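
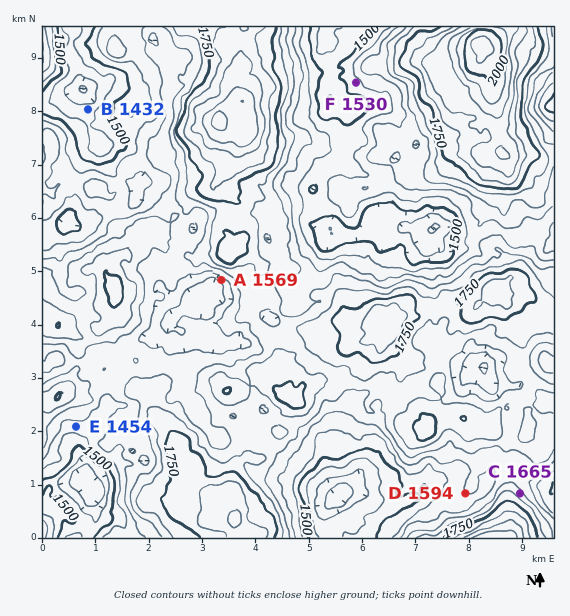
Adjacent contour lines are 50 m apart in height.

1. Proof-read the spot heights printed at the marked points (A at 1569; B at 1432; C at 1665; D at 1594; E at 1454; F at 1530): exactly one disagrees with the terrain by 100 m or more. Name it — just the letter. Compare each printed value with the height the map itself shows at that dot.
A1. E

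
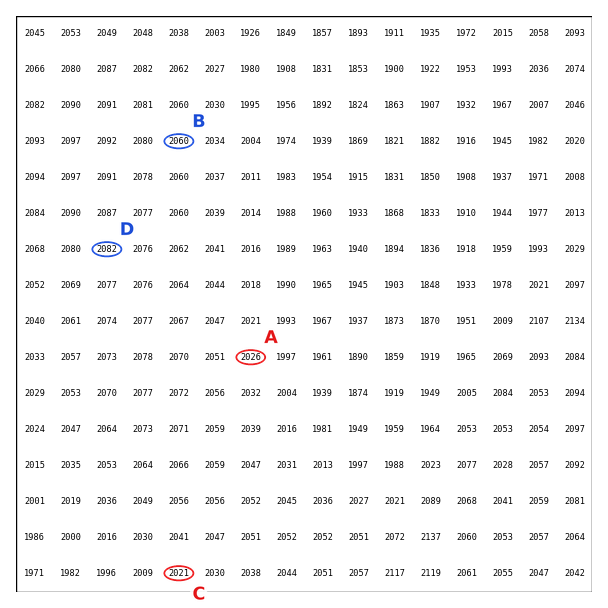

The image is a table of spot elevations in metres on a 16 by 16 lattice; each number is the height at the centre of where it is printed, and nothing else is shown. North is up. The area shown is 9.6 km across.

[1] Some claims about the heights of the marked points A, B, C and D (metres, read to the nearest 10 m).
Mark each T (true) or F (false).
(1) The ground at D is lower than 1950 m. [F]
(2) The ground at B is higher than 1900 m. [T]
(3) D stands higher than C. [T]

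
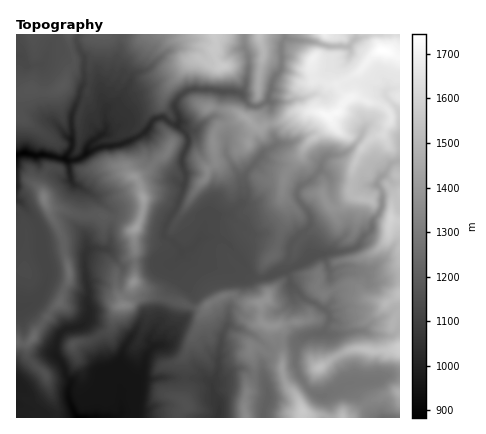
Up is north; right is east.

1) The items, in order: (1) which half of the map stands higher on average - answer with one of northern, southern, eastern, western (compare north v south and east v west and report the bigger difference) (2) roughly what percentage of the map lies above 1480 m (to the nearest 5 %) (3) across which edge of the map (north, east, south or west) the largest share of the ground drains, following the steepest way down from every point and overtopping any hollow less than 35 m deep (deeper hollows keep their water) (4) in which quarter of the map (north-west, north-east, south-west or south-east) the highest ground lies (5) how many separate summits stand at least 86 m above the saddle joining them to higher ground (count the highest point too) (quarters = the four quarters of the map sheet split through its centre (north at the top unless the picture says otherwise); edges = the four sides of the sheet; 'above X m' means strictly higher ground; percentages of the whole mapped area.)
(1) The eastern half stands higher on average than the western half.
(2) Roughly 10 % of the ground is higher than 1480 m.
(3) Most of the ground drains across the western edge.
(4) Look to the north-east quarter for the highest ground.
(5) There are 11 summits with 86 m or more of prominence.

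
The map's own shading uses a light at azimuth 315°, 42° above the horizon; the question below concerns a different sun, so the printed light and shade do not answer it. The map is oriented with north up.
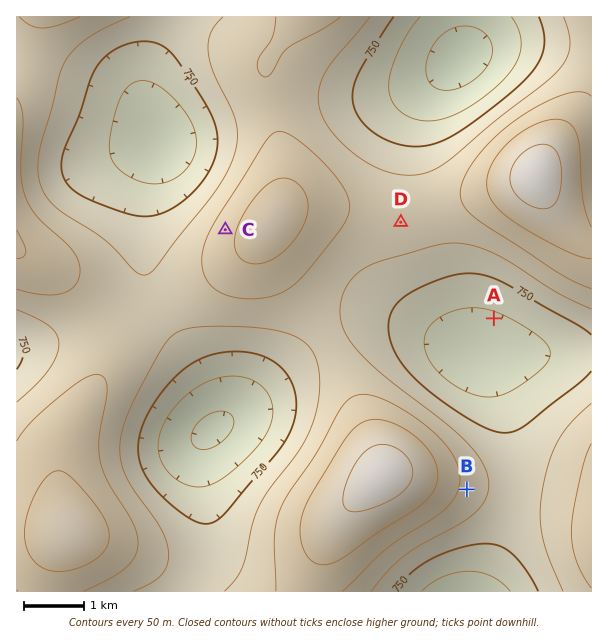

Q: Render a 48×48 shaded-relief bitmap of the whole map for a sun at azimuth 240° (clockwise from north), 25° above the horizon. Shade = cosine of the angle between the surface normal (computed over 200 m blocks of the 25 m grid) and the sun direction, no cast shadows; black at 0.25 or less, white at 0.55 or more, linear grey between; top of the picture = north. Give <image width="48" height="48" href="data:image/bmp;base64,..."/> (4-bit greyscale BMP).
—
<image width="48" height="48" href="data:image/bmp;base64,Qk32BAAAAAAAAHYAAAAoAAAAMAAAADAAAAABAAQAAAAAAIAEAAATCwAAEwsAABAAAAAAAAAAAAAAABEREQAiIiIAMzMzAERERABVVVUAZmZmAHd3dwCIiIgAmZmZAKqqqgC7u7sAzMzMAN3d3QDu7u4A////AMy6qZmZmZmZmaq7u6mHdmZniavN3u7u7sy7qZiIiHiImavMzLqYdmZ3iavM3e7u7sy7qYh3ZmZ4ibvN3LqYd2d4mau8zd7u7sy6mIdlVVVnirzd3MuYh3eImaq7zN3d3cy6mHVUREVnirzd3cupiIiImZqqu8zd3cuph1QzMzRXirzd3MuqmYiIiImZq7zM3LupdlMiIjRXirzNzMu6qZiIh3eImrvMzLuodUMhEiRXirvMzMu7qpiHdmZ3iau8zLqYZTIRESRXiau7zMu7qph2VVVWeKq8zLqYZTIREjRXiaq7u8zLupdlQzRGeJq8zLqYZUIhEjRniaq7vMzLuYdUMiNFaJq7y6qYdUMiI0Vniaq7vMzLqXVCERI1aJq7u6qYdlMyM0V4maq7zNzLqGQhABI1aJqru6qYdlQzNFZ4mqu83d3Ll1MQABI1eJqqqqqZh2VERFZ4mrvN3d3KlkIQABJGeJmqqqqZh3ZVVWZ4mrzN7t3KhkIAASNWeJmZmqqpmHZlVWeImrzd7ty5dTIQEjRniJmZmaqqmYdmZmeJqrzd7typdTIRI0Z4iZmZmbu6qYd2ZneJq7zd3cuoZDIiNGeImZmaqru7qZh3Z3iJq7zd3MqXZDM0RniZmqqqu8zLuph3d4iZq7zMy7mHZURFZ4maqqu7zN3Muph3eImaq7vLu6mHZVVWeImqq7vM3d3MupiHiJmqu7u7qph3ZmZniJqru8zd7t3LqYh3iJqru7u6qYh3Znd4iZqrzN3u7ty6mId3iaq7y7uqmId3d3iImaq7ze7//suph3d3iau8zLupiHd3iIiZmaq83u//7rqYdmZniavMzLuph3d4iJmZmau83v/+7Zh2VVVniavMzLuph3d4iZmZmqvN7//+y3ZVRFVniau8zLuph3d4iZmZmqvN7//sulRDNEVWeJq8zLuod3d4iZmZmrze//7bmEMzNEVWeJq7zLuod2Z3iJmZmrze/+25diIiNEVWZ4mrzLuodmZneIiJmrzu/tynVBEjRFVmZ4mrzLuodmVmd3iImrzu7suGQhEjRVZmZ4mrzMuodlVVZnd4mrze7cl1MhE0VmZmZ4mrzMuodlRFVWZ3ibzd3LlkIRI0VmZmZ4m83dyodVREVVZniavNy6hTISNFZmZmZ5rN3typdURERVVmeJq8u5dTIjNFZmZmeJvO7typdURERFVWeJqrupdUMzRFZmZneaze/uypdVRERFVWZ4mqqYdkRERVZmZnib3v/+ypdlREVVVWZ4maqYdlVVVVVWZnms3v/tyodlVVVVVVZ3iZqZh2ZlZVVWZ4m87v/tuodmVVVVVVZ3iaqpmId2ZmZmZ4q97u7cuYdmZmZlVWZ4iaqqqZiHd2ZmeJrN3u3LqYd3ZmZlVWZ4mqu7u6mZiHd3iJvM3dy7qYiHd3ZmVWZ4mrzMzLu6mYh4iau8zMu6qZmIh3ZlVmeJq8zd3czLqpiImaq7u7qqqpmZiHZlVmeJq83e7t3buqmZmZqqqqqqqqqqmHZlVmeJq83e7u3Q=="/>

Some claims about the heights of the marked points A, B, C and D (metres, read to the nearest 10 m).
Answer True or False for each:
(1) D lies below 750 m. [False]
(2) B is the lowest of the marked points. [False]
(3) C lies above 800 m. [True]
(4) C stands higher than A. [True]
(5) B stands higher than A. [True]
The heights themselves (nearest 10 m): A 690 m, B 830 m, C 880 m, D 830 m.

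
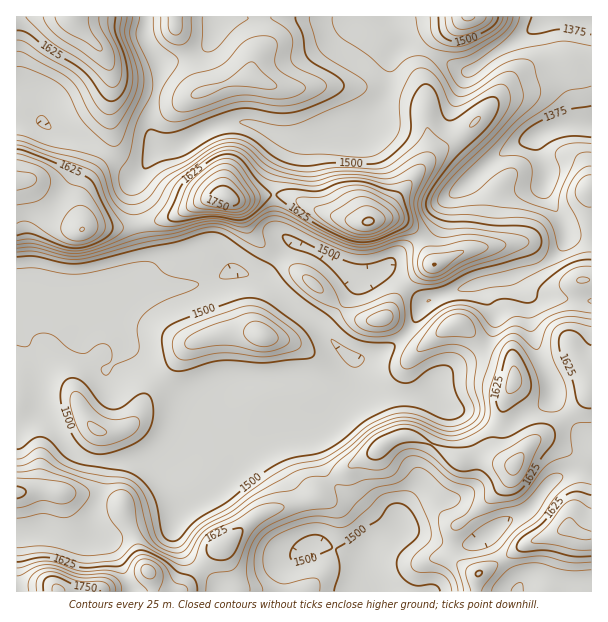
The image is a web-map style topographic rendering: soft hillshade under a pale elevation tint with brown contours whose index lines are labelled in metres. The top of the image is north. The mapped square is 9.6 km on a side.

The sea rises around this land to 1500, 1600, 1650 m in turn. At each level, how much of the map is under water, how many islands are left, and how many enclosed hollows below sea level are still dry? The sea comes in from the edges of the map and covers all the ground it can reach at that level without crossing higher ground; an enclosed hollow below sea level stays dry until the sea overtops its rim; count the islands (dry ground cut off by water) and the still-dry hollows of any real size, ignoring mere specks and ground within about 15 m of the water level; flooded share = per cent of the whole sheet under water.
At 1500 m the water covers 38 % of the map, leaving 2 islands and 0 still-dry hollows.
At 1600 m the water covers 82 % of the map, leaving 2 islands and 0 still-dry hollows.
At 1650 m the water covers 93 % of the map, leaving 3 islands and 0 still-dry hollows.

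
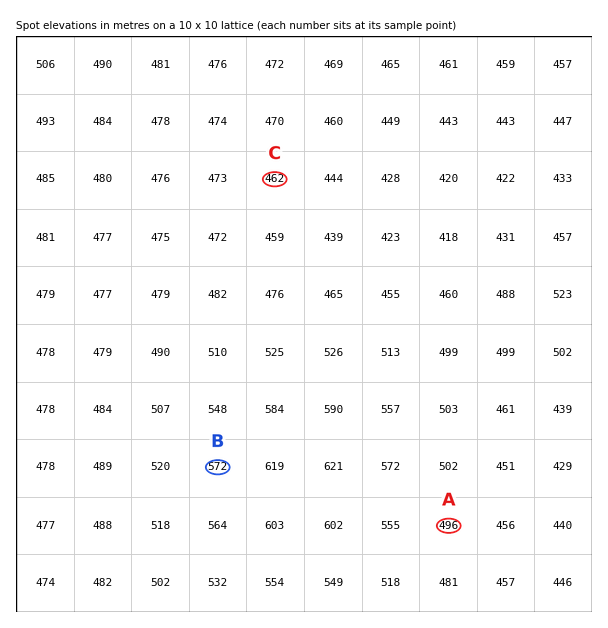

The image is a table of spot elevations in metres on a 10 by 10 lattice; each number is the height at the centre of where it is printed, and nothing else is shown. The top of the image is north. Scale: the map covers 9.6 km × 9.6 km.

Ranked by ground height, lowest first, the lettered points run C A B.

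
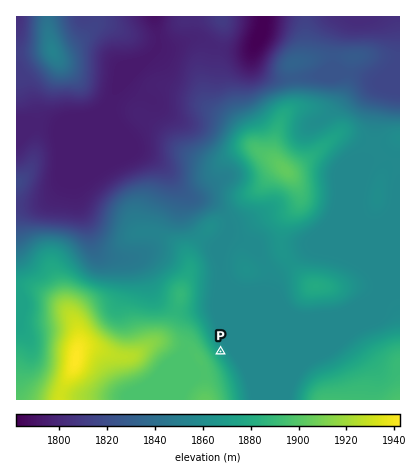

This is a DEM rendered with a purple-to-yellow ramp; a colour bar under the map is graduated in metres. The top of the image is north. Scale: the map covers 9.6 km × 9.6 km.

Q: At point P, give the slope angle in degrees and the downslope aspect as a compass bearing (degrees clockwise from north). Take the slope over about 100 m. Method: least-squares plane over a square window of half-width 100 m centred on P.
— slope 4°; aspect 55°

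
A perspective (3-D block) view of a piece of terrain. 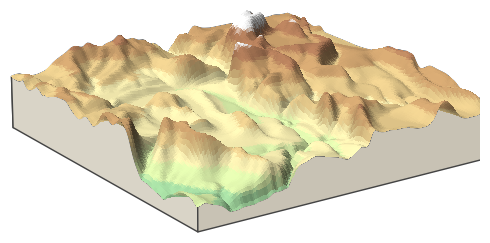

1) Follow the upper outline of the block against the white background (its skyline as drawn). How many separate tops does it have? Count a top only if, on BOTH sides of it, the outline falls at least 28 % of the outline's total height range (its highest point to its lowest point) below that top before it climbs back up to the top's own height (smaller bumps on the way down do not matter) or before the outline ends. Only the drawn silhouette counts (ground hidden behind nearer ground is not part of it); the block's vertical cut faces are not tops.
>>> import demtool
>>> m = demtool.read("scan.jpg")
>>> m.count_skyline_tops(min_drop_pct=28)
1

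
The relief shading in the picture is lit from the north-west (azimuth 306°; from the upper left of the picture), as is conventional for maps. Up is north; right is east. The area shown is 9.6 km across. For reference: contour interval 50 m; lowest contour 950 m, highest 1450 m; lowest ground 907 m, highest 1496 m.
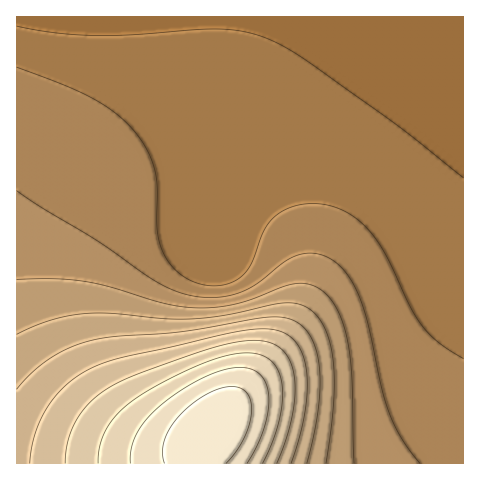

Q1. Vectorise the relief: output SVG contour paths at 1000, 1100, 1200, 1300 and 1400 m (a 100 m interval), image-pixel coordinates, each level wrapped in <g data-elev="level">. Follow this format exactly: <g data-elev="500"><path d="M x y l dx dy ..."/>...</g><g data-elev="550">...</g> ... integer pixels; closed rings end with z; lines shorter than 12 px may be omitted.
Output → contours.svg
<g data-elev="1000"><path d="M463 359l-25-17-17-17-11-19-24-51-16-23-17-16-20-10-15-2-16 0-14 4-11 7-7 7-6 8-16 39-6 7-8 6-12 3-13 1-13-3-12-6-14-13-9-18-4-18 0-39-2-17-7-20-12-19-19-18-22-16-30-14-48-18"/></g><g data-elev="1100"><path d="M354 463l-2-85-5-38-4-18-7-15-9-12-9-7-12-4-13 0-56 20-20 3-20 1-32-4-54-17-26-5-30-3-38 0"/></g><g data-elev="1200"><path d="M307 463l7-29 4-27 2-23-1-21-4-17-7-13-9-10-12-5-10-1-13 1-79 13-70 6-26 4-21 7-19 11-17 13-15 17"/></g><g data-elev="1300"><path d="M277 463l9-24 6-25 3-22-1-18-5-14-8-11-11-6-15-3-25 3-31 9-66 24-28 14-17 14-12 17-8 20-3 22"/></g><g data-elev="1400"><path d="M247 463l10-17 7-18 4-17 1-15-3-12-6-9-8-6-11-2-18 3-20 8-23 13-20 15-14 14-10 14-5 14-1 15"/></g>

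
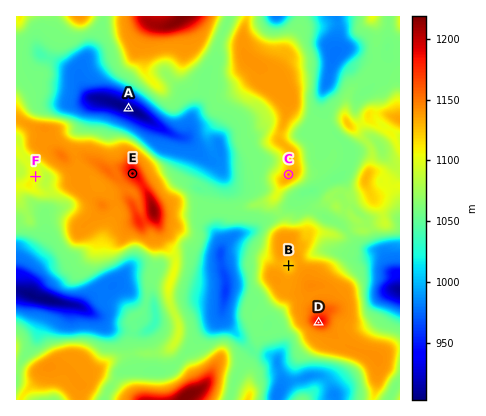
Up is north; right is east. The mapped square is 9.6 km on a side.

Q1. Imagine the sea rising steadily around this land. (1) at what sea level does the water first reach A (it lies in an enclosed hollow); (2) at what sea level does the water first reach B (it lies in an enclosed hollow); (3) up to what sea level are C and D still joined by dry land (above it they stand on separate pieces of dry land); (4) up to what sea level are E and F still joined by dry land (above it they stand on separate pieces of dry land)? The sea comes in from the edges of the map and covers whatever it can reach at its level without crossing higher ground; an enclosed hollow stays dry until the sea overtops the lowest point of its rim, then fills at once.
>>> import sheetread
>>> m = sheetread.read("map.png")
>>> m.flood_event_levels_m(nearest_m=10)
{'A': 1060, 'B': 1130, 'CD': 1070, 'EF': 1100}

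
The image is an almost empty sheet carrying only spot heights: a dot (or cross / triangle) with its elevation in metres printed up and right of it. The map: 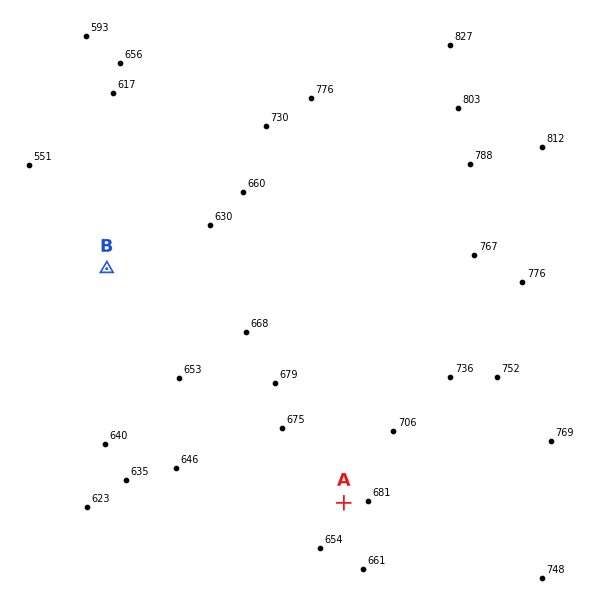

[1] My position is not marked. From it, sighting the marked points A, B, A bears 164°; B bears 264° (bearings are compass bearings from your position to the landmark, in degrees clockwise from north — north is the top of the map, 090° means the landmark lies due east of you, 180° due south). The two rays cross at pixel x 272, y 251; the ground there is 670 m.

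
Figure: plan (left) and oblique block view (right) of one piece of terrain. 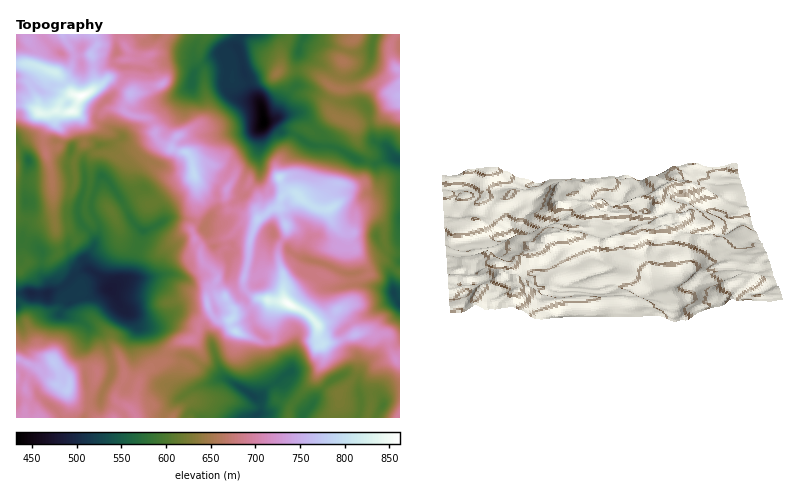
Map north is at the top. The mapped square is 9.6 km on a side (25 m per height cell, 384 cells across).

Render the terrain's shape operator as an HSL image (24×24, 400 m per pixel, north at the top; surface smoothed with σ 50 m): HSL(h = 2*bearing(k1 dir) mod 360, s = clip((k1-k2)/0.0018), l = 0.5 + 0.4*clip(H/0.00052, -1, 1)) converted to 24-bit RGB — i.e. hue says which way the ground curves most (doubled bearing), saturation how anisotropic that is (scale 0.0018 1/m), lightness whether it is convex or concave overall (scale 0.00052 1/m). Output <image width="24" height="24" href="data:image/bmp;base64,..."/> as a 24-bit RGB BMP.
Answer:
<image width="24" height="24" href="data:image/bmp;base64,Qk32BgAAAAAAADYAAAAoAAAAGAAAABgAAAABABgAAAAAAMAGAAATCwAAEwsAAAAAAAAAAAAAq5FncbRmQBIfoshKRJuIQkt3sk9oo7qQjWuWT66NwVXFhm2Zo4aUpIOvY73LSi6AYbFlt2BgMm1esYB/lpeNV3CLO5GGlTh5msh1PA0zicDT2fPYNSqDMF1vsKt6o4lwY4Vxkl1jSm4/bZt0jZetiNDHRg4ZL3NJbq6Yx4Skcjk2abV7qZaNW090j1hbN2tgfSRrPZa+k8B07vTRMh1eP5agso5senuqkWN8cHxjoX2PgahhPlcmPgoLdLN3XZFkNWQ3MDJQ852hFUYOT3Mqk02Cl3NlXGdGdqD1lWDY2PPdWzGFil+7n2Kuhs+NWk+ErYytpIOnX5Z+w5B0RBR3yNnEho+ck3Zza3tbEhQh47Ep6dK3OoSgQHl4rGOPnLHXViZAO7Je3KJ4e0d5PWBusF6SgsqAWX2+kHK54pHZ033YntqOHQopuYgkkrEmdnPwq3nQCRA53/fU2OzzrCLLM31MVa2RVc9cWDifbK+Icn2otGOZZDZYlNykfpzSQRs2QTciRWIuvFhZ3FWALRhnzf7URmXrciw4o7BfFA4v2vxtjdUxEFBY3Nb1mLXdvdrq476urHO+byRgrEWnv9ndkLtKOR4iSzBHrG9vXaBfQGhRzCN4UPDM8vTXPhtktGNIqCpJbeD/zP/uwyjM05nLM44hKJUmTb5uMFcOLicNfmE/WHBEeo86eENIc1x+UVSNmr2zuI65XV2Sc/F8WlLXYes7HAPKz978zNL/Rt1mWDlCL2ZV15PV8NvtuZRdKAsbqG6+X7eVR41JVYNrpJyMaUVJV2NCN04uc4NFcY5UbSEzd9QustxvHAcs2OxsEykQ4OyfOEDCazZTeqBgS30pnlYl1bV5Ig47s5S5jW+4w5CHOnRFXzRCn19woWx/U36be6+MSj9/a5/OjNSZn86GERM3/9R2RF9/1P6uThlLils4Xi8dfGAvR6s4vFVXN4nJkpRwX0NaxLN7zHS7JWZvlIelo7e3bImmiH6pY3Ginj+7tOqiaitSLS5Y//atHj1X+X8uZzQwW1eyqqzVlqTD0e/QOCpqcHGugGd6aFeEz9e7VY6qsVW5UYiLn7ONTGuIPXpdqnOzV5/WsN45jmKdclGt/9auCyge3AAYZNK8NTRbjHpAeL6c5NylDhAldqtfYX+XfFiSvM2NSj95olKvcmeehr2Cg0B1gqJwFiwnxLFIsIQ6SXdmV5CCSZXU/7PxLf+KWh03iU9ik9yYPnlQzYF4T1mqWpViQURdfUV71dWeM1Z7PWuap8WneTNyhqiTnHmaZEN0nqhczcWUME6LRcdSN5eLQ2ir6YS5g3/Mk8/WjHPB3pOgMH1mpYKehW2YQkh3U1Kjz9WuxF64LnWWiWI9i0tXfYthY0FUdX2nsVyy0unDJE505ZR7KcuYbgqNre9pebWciWedmJzT1eD2qXLjWHO3oHWXJUBtrzM/sMqCv2ZJjS9lQC1FiK2IgnGUZ66rUiZKoMpk1MOKnnS6XM5kXtTKAgMx3v7NkpTnhqvXXa5EgnE6jDgzhyg+kniwLQkul+OMx4yBKh+AT6+1eY2/fXudhlR6mDBWeNbnz/z1jo/LiH2wvd3JSkF4FjZe7dXDUYBBSjwrblkyQRgSkqUtdLd4PREghzU5rpoofUsGF2kjcJEyQoxKPWdDZkl8x+bPUMbd6dopXVEtaXw+n64/IF5PGhpdzZ1ImSonm2tMekVNhJBks8qLTSQpN11joRrDkOzguvbyyzqnZ/zlhkCEfTdVXujKfuOaRoJYg0Yp3rrhq67FxM7Vg0KKCx4oc5cT0KOEk0F6s4m7ncDGo5m6vTfMoVOcPanes+ns1ZXt/4idY1ENCU1S1p/ofaI4WWoxUI1ZWoOaknFLns2JdS4/kD5DIQopnbpmdJlSV46Eob6JfXxLVzIybitj2dmooJ1Kg2cwKmQiqPvz/8z8NhT/EYFp7tvu4X3safBBESQevrRLjngpf0xjrkScniGfZcxgSJGGikdOo8hykpLGhGHPWb3b3LTVsso7i8PW0+34LmWXbnYj2/BbUw6sd3M7S3Y89tTJNCd0XsVUe0Sgc46ORh9RndrE7t3oQU+tlsTKo1Vaj4NOKGJAjUqLzcZMl+D20dcZJxgMujwa42SbeaJAeBuMdaXBsZnOpr5wSjZdp8dlNitUeHGOSSyTmMCnx8SRKDpSlmhlf3qrwriPpZ1cGhpGsemNublVkVxymDp+l8JaOYEk1ciiJmO2g2VQZ4lFzn91P1dis3BuqzlHKV9CXs/QhHCkwpKOOmaZZ4SOgFlUtH99v8KHEC1M4cGl"/>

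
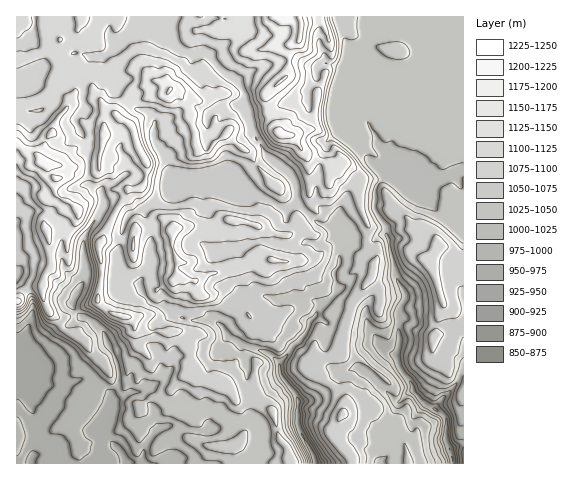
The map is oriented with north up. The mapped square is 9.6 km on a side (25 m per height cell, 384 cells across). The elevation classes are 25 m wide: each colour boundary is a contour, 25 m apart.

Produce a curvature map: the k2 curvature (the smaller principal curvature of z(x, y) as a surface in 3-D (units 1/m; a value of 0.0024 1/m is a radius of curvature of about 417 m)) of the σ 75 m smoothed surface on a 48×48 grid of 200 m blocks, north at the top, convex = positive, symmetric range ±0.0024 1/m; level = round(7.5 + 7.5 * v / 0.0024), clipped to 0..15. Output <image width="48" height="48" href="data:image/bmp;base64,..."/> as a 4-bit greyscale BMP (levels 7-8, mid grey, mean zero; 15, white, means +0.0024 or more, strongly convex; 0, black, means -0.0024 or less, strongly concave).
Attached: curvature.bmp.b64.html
<image width="48" height="48" href="data:image/bmp;base64,Qk32BAAAAAAAAHYAAAAoAAAAMAAAADAAAAABAAQAAAAAAIAEAAATCwAAEwsAABAAAAAAAAAAAAAAABEREQAiIiIAMzMzAERERABVVVUAZmZmAHd3dwCIiIgAmZmZAKqqqgC7u7sAzMzMAN3d3QDu7u4A////AHV3h3d3hFVmZ3dlVnZneKAEV4dmeIiJBXZ2d4iHVIWId3eIiHZmaGBYd3Z3Z3d2BoZ3d3h2VndYd3d3eIZXiACId2d3d3djB4Zoh3d1d3hVZmVWZndWZQeJd3d2d2iDGIZniHd3WId2Vnd3dnZXcwh3eHd2d1mTF3Z3d3d3R3hniHd3dmZphAd3iXeHV2YwV3d3eIiHV5hnd2d3aGZ4hQVmd3eIRYAjeHd3d4d2VUV3hmd3eFd3gDZmeHdzZBSFKHd3dnd1V3ZGdnd4h1d2MHh3aHdGlgd3RHd3d3ZXVXeFWJhodmdlCIh3ZmVocFeIkYd3d3V4RneGZnhnZ2iWCZh2Zmd3QpiIhHd3dlZ4J2d2dndmeGdQJIh3iGd2JoiHdXd2ZWh0RndmZnd1djI3kFd2iGZlVHd3dnZmZ4hzV3Znh3eHVGiIdxZ2d3ZXVGiXhmRWdocyRXdniHh1WIiIeGOFd3RXRXZ3dlFIZ0IWiIdmVERFd4h3d2NWeHJ4RGZ3ZnBJZjV3d3dlRmRWd4d3eIdId2KYRHZ4hsBWVTamVVVFZ2mHZnd2ZmZUd3VoY2Z4dmKHZkN2V3aFd2h2dmZmd3iGRndoYmZ3dmaHZ1JnV3ZlqHhmZ3Z4dneHVWh3NHZ3Z1Z3dWJXVmZmd2Z4d3eHZmZ2WGeHFnd3d3ZnV2BnRYZWeIZmd3eIiIeHR3eHCIeHd4ZnWFCGRYZWd2ZnZ3d4d3eIR3eFGYh3dnZ4Z0CYRIZWdmZ3d2ZVVVVXV3d0N3d4hWZ4Z1B3Y4ZWh2d3d3d3eHeGZ3ZSVniIdGaYZnInc4dWmHd3eHiHZodVZmiCaHiGRmV2Z5cVdFZoh3dniHd3Z3N3Z3clh3dVd2ZWd4hDdlRFVndmZVZ2REdmV4YYh2Vnd2aYd4hUZ3dGZmd3d3dVhVhoZXcodVd3h2ZmY0VEeIlld3d3d3ZolFdodXcoVXh3h1ZomGV1RWZkd3d3d2d4c2dYdmlVZ4d2d1h3eISIdlZ0ZURFZ3d2NGdYiGY1ZmZ3d1iIiHR3dmiTVnh1VmZTRndXimNnh2eIh2eHd3V3ZXdTZomHV4gkVohVhTZ2Znd3d4VmZnVoZXc2hndndXMoh2QzU3hneId3d3RphmZ4ZnY3h3dWmFFqmIaER4dod4iHeGZXZmZ3Z4ZWdnZmeEN3h3dzZ3Z4d3eIeGZld1Znh2RWVYdXZjV2Z3Zjd3aId3d4d3d1WHVndVZndnZ1VUVlVnZzd3eId3d4d3d3Z3aHVnd4l3Z4hzenZWaTZ3d4iHd3d2d3d3Z2Znd3mHV3dVaIh1R1R3d3d3d3d3d3d3d3ZmeHdmZ3VWZ3iXVoR3iHd3d3d4dmd4d3d4d3hmd2Z3VVZ2VFRnd3eHd3d4d3dnd3d3h3Zmdnd4h2ZVZWVXd4iIh3eHd3d2d3d2d2ZmZmZ4h3d4c4ZHeIiIh3eHd3h3h3d3d3Z4d3Zmd3d5Y4VXd3iHh3eId3h3d3d3d3d4h4h3ZmZnZHN3d3d3d3eId3d3h3eHd3d2ZmZ3aIhnZlOHd3d3d3dw=="/>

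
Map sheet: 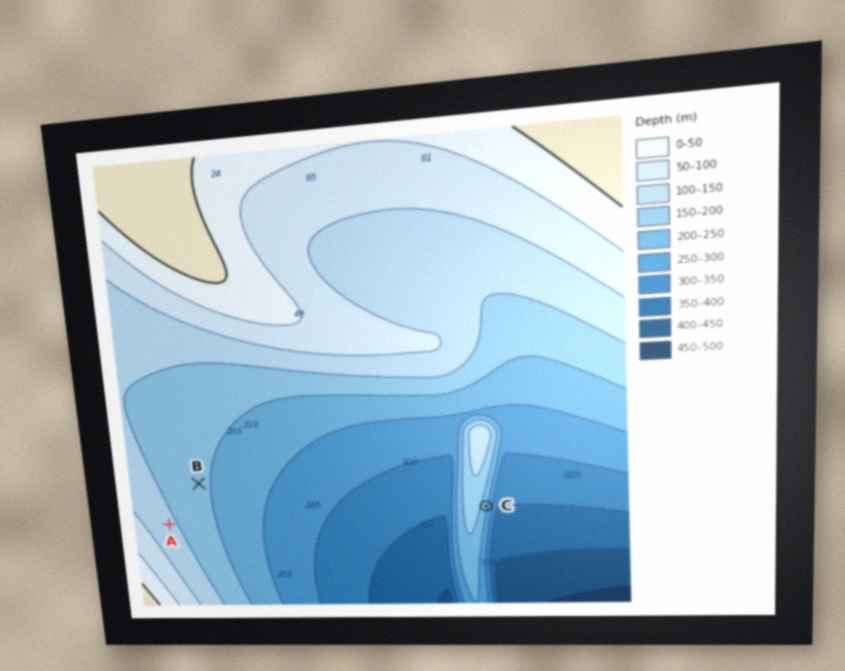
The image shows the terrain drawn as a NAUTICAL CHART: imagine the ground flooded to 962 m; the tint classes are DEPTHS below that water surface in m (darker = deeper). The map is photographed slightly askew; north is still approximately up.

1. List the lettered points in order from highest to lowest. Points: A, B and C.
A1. A B C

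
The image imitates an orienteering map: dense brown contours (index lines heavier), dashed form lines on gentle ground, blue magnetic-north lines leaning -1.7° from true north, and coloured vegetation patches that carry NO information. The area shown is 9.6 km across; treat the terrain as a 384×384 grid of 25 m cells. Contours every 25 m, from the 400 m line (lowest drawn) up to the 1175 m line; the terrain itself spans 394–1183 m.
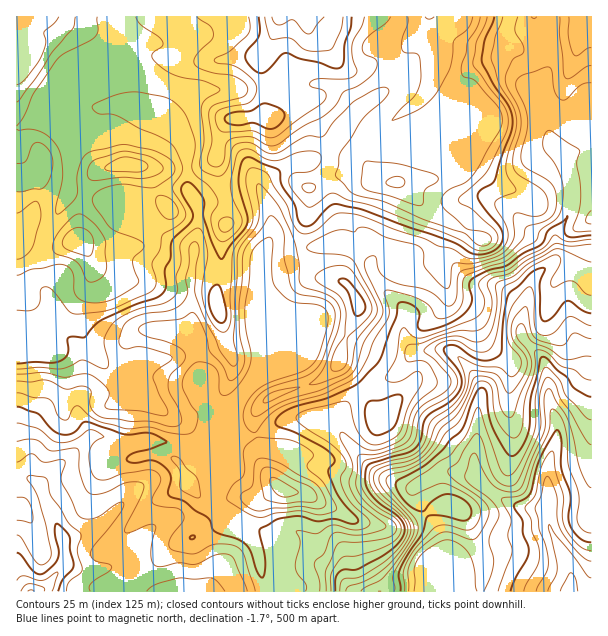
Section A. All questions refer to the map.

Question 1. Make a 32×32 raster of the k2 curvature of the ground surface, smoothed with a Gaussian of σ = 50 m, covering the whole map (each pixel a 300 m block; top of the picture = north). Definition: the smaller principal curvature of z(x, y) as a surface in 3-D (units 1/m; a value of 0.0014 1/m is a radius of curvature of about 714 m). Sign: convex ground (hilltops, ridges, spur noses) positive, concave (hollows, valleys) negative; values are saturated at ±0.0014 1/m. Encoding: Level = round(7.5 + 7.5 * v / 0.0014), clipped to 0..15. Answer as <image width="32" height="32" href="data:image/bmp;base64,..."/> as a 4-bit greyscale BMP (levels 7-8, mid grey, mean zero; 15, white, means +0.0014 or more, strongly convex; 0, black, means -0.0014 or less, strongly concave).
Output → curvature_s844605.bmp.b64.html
<image width="32" height="32" href="data:image/bmp;base64,Qk12AgAAAAAAAHYAAAAoAAAAIAAAACAAAAABAAQAAAAAAAACAAATCwAAEwsAABAAAAAAAAAAAAAAABEREQAiIiIAMzMzAERERABVVVUAZmZmAHd3dwCIiIgAmZmZAKqqqgC7u7sAzMzMAN3d3QDu7u4A////ADBIeHZmZ1dolSRWR2d3ZkZZBGVndmZYZ1VoYidnh4clWBeHZnl1V2d2VnckVmeFF2cWRnVXZ2REU3eaJHdncGqEWHRnVGY3VGZ3cyeZdDB4c4d2NnhmdZiWVDFYhAVgZ1Vmh2RYZleFRGICEjF5YIhmNZeGhlhWRnhBd3Rid3B4ZoMxESRXZnhkKZiFcXiBN3aUV4aHZlUjRViIRWB4gidmZIeIdmUoZERId1dwZ2B3VWZWZlVmMVd2M1aIsCdwZ3Z2dnd1RoRTN5VjmCJYkHd4hXVodUd0dzdmdAAIZQN2ZldlQ0U2RXdUZlOHR3IpZmVmZlVkWjV1U3piV4eDGFeFeIh4c2dFZmVnBWd2YxhYZlaGiGJnVGeIgmh4QRUFd3ZWdnZzVkRnZlNmZjZnUDaEenaHUzdSRTRmZURZtXRUdkdlZXYqlCiVRGd3d3NGCHc2VnaTRnNGdWd3dlVFihZ3VVREMmZiaYV4iHdlZnc2aFWHiJGHQzRXd3dneGRXR1lVVmVTdyZ1Vndmd3d1VlZWZ2ZmZVVmhmVndneHh0Z3Vnd3d3Zph5d2Vndmd5g2d2V3d3d2QzVniFVmdmh0RnaFZ4d3d1VVZlV3VnhXVGV2d1Znd3eHaWVoZmdodVaFZndndndmZmZWh2Vnd2ZXdWd3d3Z3d3dlhoh2ZneJZXVn"/>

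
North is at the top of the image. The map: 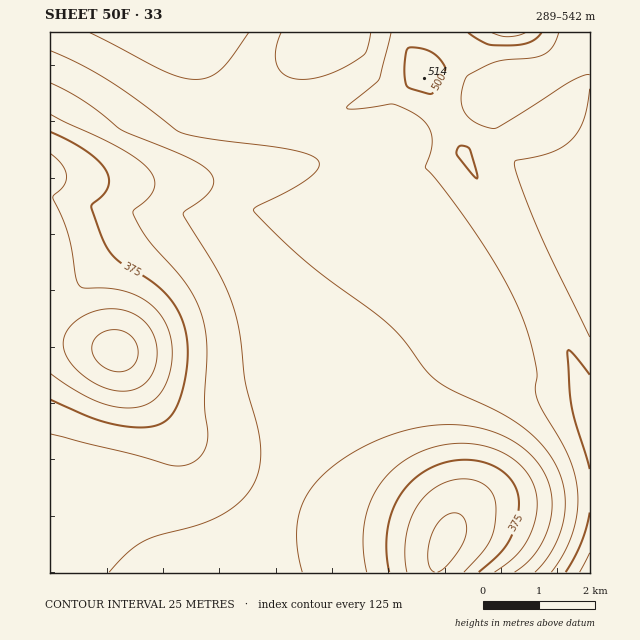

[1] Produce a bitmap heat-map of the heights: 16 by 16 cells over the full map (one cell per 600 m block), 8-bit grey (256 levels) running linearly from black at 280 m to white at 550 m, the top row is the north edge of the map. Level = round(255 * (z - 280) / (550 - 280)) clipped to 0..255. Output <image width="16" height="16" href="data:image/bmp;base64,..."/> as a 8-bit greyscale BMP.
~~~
<image width="16" height="16" href="data:image/bmp;base64,Qk02BQAAAAAAADYEAAAoAAAAEAAAABAAAAABAAgAAAAAAAABAAATCwAAEwsAAAABAAAAAAAAAAAAAAEBAQACAgIAAwMDAAQEBAAFBQUABgYGAAcHBwAICAgACQkJAAoKCgALCwsADAwMAA0NDQAODg4ADw8PABAQEAAREREAEhISABMTEwAUFBQAFRUVABYWFgAXFxcAGBgYABkZGQAaGhoAGxsbABwcHAAdHR0AHh4eAB8fHwAgICAAISEhACIiIgAjIyMAJCQkACUlJQAmJiYAJycnACgoKAApKSkAKioqACsrKwAsLCwALS0tAC4uLgAvLy8AMDAwADExMQAyMjIAMzMzADQ0NAA1NTUANjY2ADc3NwA4ODgAOTk5ADo6OgA7OzsAPDw8AD09PQA+Pj4APz8/AEBAQABBQUEAQkJCAENDQwBEREQARUVFAEZGRgBHR0cASEhIAElJSQBKSkoAS0tLAExMTABNTU0ATk5OAE9PTwBQUFAAUVFRAFJSUgBTU1MAVFRUAFVVVQBWVlYAV1dXAFhYWABZWVkAWlpaAFtbWwBcXFwAXV1dAF5eXgBfX18AYGBgAGFhYQBiYmIAY2NjAGRkZABlZWUAZmZmAGdnZwBoaGgAaWlpAGpqagBra2sAbGxsAG1tbQBubm4Ab29vAHBwcABxcXEAcnJyAHNzcwB0dHQAdXV1AHZ2dgB3d3cAeHh4AHl5eQB6enoAe3t7AHx8fAB9fX0Afn5+AH9/fwCAgIAAgYGBAIKCggCDg4MAhISEAIWFhQCGhoYAh4eHAIiIiACJiYkAioqKAIuLiwCMjIwAjY2NAI6OjgCPj48AkJCQAJGRkQCSkpIAk5OTAJSUlACVlZUAlpaWAJeXlwCYmJgAmZmZAJqamgCbm5sAnJycAJ2dnQCenp4An5+fAKCgoAChoaEAoqKiAKOjowCkpKQApaWlAKampgCnp6cAqKioAKmpqQCqqqoAq6urAKysrACtra0Arq6uAK+vrwCwsLAAsbGxALKysgCzs7MAtLS0ALW1tQC2trYAt7e3ALi4uAC5ubkAurq6ALu7uwC8vLwAvb29AL6+vgC/v78AwMDAAMHBwQDCwsIAw8PDAMTExADFxcUAxsbGAMfHxwDIyMgAycnJAMrKygDLy8sAzMzMAM3NzQDOzs4Az8/PANDQ0ADR0dEA0tLSANPT0wDU1NQA1dXVANbW1gDX19cA2NjYANnZ2QDa2toA29vbANzc3ADd3d0A3t7eAN/f3wDg4OAA4eHhAOLi4gDj4+MA5OTkAOXl5QDm5uYA5+fnAOjo6ADp6ekA6urqAOvr6wDs7OwA7e3tAO7u7gDv7+8A8PDwAPHx8QDy8vIA8/PzAPT09AD19fUA9vb2APf39wD4+PgA+fn5APr6+gD7+/sA/Pz8AP39/QD+/v4A////AIaIiYqLjIuIgGtEKT1nlM2EhoeHiIqKiIBsSS0wT3q1gIGAfX+GioqEdVtBPVJ6snh1cW1ygYqMioR2Z2NylMBlWVJbb4GLj5CQjoyPm7HNRC0qR22EjpKUl5ufpa670SsREzxrhZCVmJyfpKmvvcsxIidJcIiTmJyfo6aqsMO+PkNMYnuNl52hpKapq7fEsz5UZXaHlJyipqmrrLHCvbBFXW9/jpmiqKyusLG9xrayRVdoeYaRmqKqsLS5ysG2tVBleImUm5+ipaisv8u8ubd1hpajq66ur7KytMG4tbu5j5yps7axp6OptszPtq6yuKexvMTFuaWXlabJzMnMwK4="/>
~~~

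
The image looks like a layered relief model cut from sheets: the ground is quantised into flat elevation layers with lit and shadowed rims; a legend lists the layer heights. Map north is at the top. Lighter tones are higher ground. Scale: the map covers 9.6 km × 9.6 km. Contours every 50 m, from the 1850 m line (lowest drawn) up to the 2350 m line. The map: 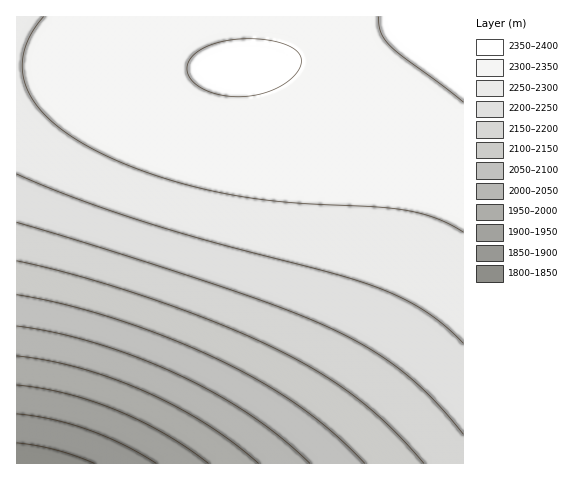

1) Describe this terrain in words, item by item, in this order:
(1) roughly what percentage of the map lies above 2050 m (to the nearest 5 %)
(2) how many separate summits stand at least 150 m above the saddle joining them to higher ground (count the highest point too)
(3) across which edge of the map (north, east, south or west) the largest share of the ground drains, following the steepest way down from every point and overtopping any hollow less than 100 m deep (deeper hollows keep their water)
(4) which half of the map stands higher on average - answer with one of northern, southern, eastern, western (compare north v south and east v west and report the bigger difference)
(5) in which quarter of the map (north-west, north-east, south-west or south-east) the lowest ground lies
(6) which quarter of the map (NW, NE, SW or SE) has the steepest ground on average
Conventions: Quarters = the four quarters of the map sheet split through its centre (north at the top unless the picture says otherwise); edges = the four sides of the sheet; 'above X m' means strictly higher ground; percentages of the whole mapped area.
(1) About 85 % of the map lies above 2050 m.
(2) Counting only tops that stand 150 m proud, the map has 1 summit.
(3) Most of the ground drains across the southern edge.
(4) Taken as a whole, the northern half is higher than the southern.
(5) The lowest point lies in the south-west quarter of the map.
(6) The south-west quarter is the steepest part of the map.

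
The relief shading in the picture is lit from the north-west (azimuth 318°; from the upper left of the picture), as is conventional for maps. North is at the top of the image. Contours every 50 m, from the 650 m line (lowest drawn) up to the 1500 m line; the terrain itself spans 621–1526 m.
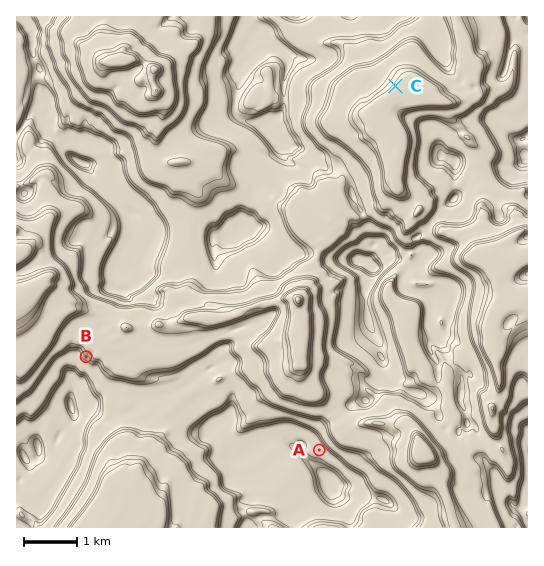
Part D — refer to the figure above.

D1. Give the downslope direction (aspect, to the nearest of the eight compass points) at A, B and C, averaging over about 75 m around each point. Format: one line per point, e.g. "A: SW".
A: SW
B: SW
C: NW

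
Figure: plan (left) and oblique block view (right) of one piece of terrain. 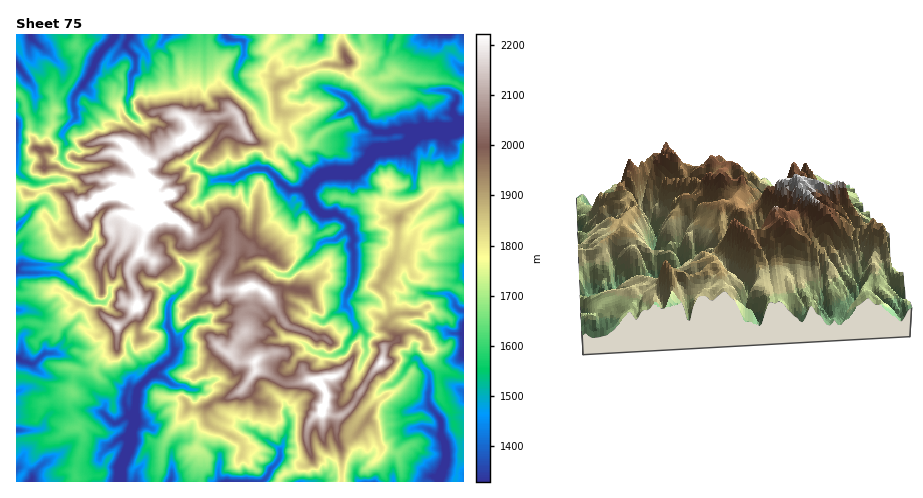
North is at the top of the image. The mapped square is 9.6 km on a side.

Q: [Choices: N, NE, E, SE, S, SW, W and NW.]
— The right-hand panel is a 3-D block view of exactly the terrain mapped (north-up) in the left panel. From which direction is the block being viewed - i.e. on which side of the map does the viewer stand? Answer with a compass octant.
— N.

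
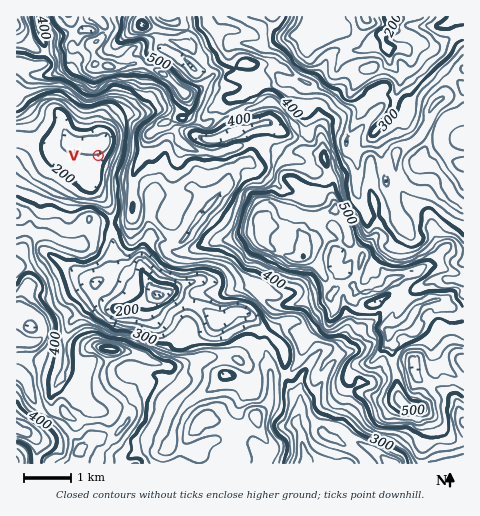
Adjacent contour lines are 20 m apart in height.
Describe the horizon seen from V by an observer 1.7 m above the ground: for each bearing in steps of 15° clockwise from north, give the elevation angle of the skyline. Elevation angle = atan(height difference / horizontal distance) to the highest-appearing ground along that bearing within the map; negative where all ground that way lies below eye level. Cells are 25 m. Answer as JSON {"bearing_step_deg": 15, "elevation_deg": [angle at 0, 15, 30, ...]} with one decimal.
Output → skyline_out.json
{"bearing_step_deg": 15, "elevation_deg": [12.1, 11.1, 9.6, 9.8, 13.1, 14.2, 15.2, 15.8, 14.9, 12.6, 9.1, 4.5, 6.2, 6.2, 4.9, 4.5, 3.8, 2.7, 1.8, 1.1, 3.7, 4.5, 6.8, 10.4]}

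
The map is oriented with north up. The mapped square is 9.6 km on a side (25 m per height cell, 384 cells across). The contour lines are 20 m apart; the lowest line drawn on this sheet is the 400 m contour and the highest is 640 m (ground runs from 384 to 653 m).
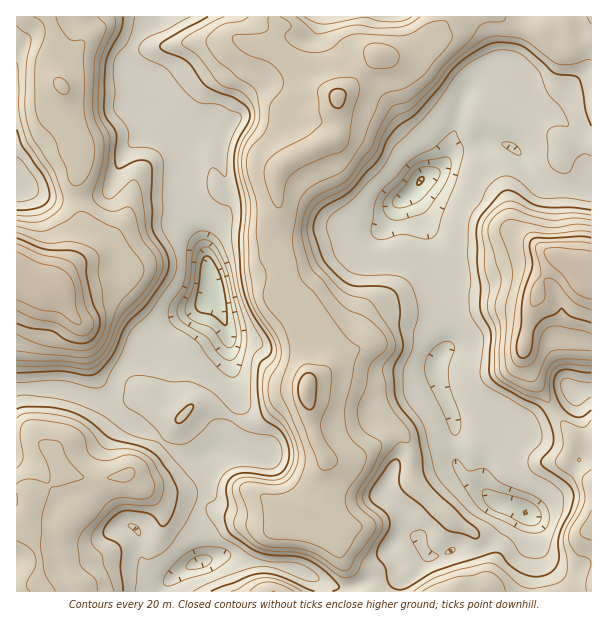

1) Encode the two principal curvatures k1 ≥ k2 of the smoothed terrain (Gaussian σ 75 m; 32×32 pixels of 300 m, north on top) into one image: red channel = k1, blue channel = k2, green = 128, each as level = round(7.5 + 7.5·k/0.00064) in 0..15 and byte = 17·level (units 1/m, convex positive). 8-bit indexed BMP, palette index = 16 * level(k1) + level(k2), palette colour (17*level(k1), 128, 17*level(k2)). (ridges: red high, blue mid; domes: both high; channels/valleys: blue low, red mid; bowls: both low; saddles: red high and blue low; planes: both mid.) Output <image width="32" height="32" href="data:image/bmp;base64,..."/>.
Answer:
<image width="32" height="32" href="data:image/bmp;base64,Qk02CAAAAAAAADYEAAAoAAAAIAAAACAAAAABAAgAAAAAAAAEAAATCwAAEwsAAAABAAAAAAAAAIAAABGAAAAigAAAM4AAAESAAABVgAAAZoAAAHeAAACIgAAAmYAAAKqAAAC7gAAAzIAAAN2AAADugAAA/4AAAACAEQARgBEAIoARADOAEQBEgBEAVYARAGaAEQB3gBEAiIARAJmAEQCqgBEAu4ARAMyAEQDdgBEA7oARAP+AEQAAgCIAEYAiACKAIgAzgCIARIAiAFWAIgBmgCIAd4AiAIiAIgCZgCIAqoAiALuAIgDMgCIA3YAiAO6AIgD/gCIAAIAzABGAMwAigDMAM4AzAESAMwBVgDMAZoAzAHeAMwCIgDMAmYAzAKqAMwC7gDMAzIAzAN2AMwDugDMA/4AzAACARAARgEQAIoBEADOARABEgEQAVYBEAGaARAB3gEQAiIBEAJmARACqgEQAu4BEAMyARADdgEQA7oBEAP+ARAAAgFUAEYBVACKAVQAzgFUARIBVAFWAVQBmgFUAd4BVAIiAVQCZgFUAqoBVALuAVQDMgFUA3YBVAO6AVQD/gFUAAIBmABGAZgAigGYAM4BmAESAZgBVgGYAZoBmAHeAZgCIgGYAmYBmAKqAZgC7gGYAzIBmAN2AZgDugGYA/4BmAACAdwARgHcAIoB3ADOAdwBEgHcAVYB3AGaAdwB3gHcAiIB3AJmAdwCqgHcAu4B3AMyAdwDdgHcA7oB3AP+AdwAAgIgAEYCIACKAiAAzgIgARICIAFWAiABmgIgAd4CIAIiAiACZgIgAqoCIALuAiADMgIgA3YCIAO6AiAD/gIgAAICZABGAmQAigJkAM4CZAESAmQBVgJkAZoCZAHeAmQCIgJkAmYCZAKqAmQC7gJkAzICZAN2AmQDugJkA/4CZAACAqgARgKoAIoCqADOAqgBEgKoAVYCqAGaAqgB3gKoAiICqAJmAqgCqgKoAu4CqAMyAqgDdgKoA7oCqAP+AqgAAgLsAEYC7ACKAuwAzgLsARIC7AFWAuwBmgLsAd4C7AIiAuwCZgLsAqoC7ALuAuwDMgLsA3YC7AO6AuwD/gLsAAIDMABGAzAAigMwAM4DMAESAzABVgMwAZoDMAHeAzACIgMwAmYDMAKqAzAC7gMwAzIDMAN2AzADugMwA/4DMAACA3QARgN0AIoDdADOA3QBEgN0AVYDdAGaA3QB3gN0AiIDdAJmA3QCqgN0Au4DdAMyA3QDdgN0A7oDdAP+A3QAAgO4AEYDuACKA7gAzgO4ARIDuAFWA7gBmgO4Ad4DuAIiA7gCZgO4AqoDuALuA7gDMgO4A3YDuAO6A7gD/gO4AAID/ABGA/wAigP8AM4D/AESA/wBVgP8AZoD/AHeA/wCIgP8AmYD/AKqA/wC7gP8AzID/AN2A/wDugP8A/4D/AKmYh6iol4SWgpWVhZX496BggLCBhGGS2OjG2raFlqWVlaeGloaWdZelcGCTgJCQYGDm+ZOWhnOBk6XHdWVkpIWml5aWlaiUppe2pIKB5vf29sjItWCGdZVio6SWlpLWuJiHp7aCYXOVt4WVtOjZqKeHh5j71IR1lefnx7eSkdb5t4eHqNeDc7O3hZWUlbeHh4iHxrWig4X4x4VygECTcOXIl4eHpsbY6aaWhaL6+fa3hobVYGGm57aFg4GkxqVCtKeWiKe3x8nIlYV1oeSiYOS2p7jXgLbGdXSVprillMXVlZeXppS267WCdXZ1g3NAktbYl9mjs8Z1hZiXh6XH2GO4uLnJpYOBgJSWh3aGhVC194WWl8XXpYaFmIeHdWTXtNrIuKeDhHWGqLiGhqazk8bmdaZkltiTh3SXh3d0lfaio4KCgoSGh5eGuLiWc6PIxviGlnTWc4aFhZd1gJHzgmOBcXGCo4WYmIeWhoaCpcjW+YeXlrdzl4OYlbDG+fUwgpWUg6XTgIZ2h4enlJO1tsXGtpeVlGOGc5iExPnmw2GVtrjHyOmhc3eHuKhxkoKhxnWWl7jKtZVzhXOD6fqT1seXhYX666Vghra3pnCSkPanh5eWuLiEhaeWc3LG9WN1hZe4xue25JORtGB0gJP42IeYp5anhZeFh4aTt6X3tqSWp6i4t4SV6KSVtXBwp/mIh7i3lbe4mIWHhoSXhfmlksiXp8mmdYao6aTYcHDI54enxpZjdJWVhod2g5aEtcK2mNjGt8emhqjbtcZQo7Xoh8eVY3WHh4eHh4WEp5WE+ejIpnOElJWHx6WCxJDDpOeX5nR0h5aWqJaWhYPIpfT318iVtLaXp7fIdHSmtpSC96fnUmSHlpOWhZaWouvZ1YWWqGFSw8aUhNeVhIeHhXDmyLeUc4K2gXCVp6eDpNd0YoKBZFHWx6Ny15aEh5eUodfHdcbYtYK2kWCFt4aVtYN0hHVylOeo2JC4yISHl4DmyNimhZbohJTWYIClmJaWhJeYdpPXqJjpgYOlhXeHgObIlsfnt7fIg5bXpZOWhnSGh5iUpsiHp9izhIaHd4eEkfaWdZbHt7eUdIWXlZeGhpeXl3LHqIfHpGJ2h4eHhnUw1Kh3hbWmlraVk4WFmIeHh3Z1lLamuMelcnd3h4aVhITVp4eV2smFpri2gXSGh4d3hoaEprjJt7Zyd3d2hpa4t5aGh5WltZSFl9jGYIWHh3WUhHOUx4a3tWGGlYZ1l5iHl5eXp5eGtsm3l/ekcHN0cra5pHO2h6jng5PG9/fXuLiXh5aEp7fYyLWXqOjGg5PG16iVl6aHhrjHg4SElbfJxrbI+NSVtqaEpOe4qLa25sa4p4M="/>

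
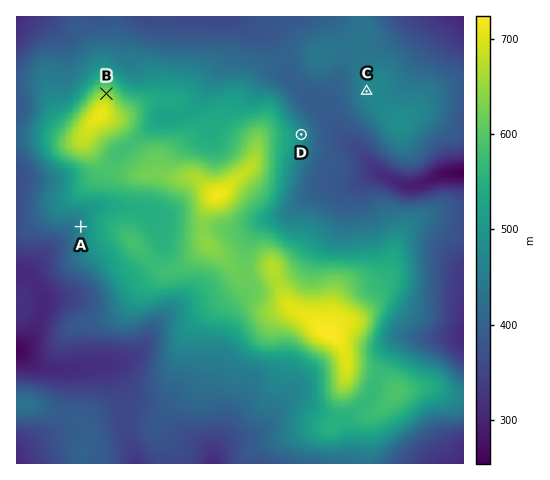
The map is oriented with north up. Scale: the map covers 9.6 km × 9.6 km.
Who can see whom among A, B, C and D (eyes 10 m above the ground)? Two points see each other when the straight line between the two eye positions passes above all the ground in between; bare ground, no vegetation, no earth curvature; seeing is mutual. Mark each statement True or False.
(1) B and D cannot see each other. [True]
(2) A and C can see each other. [False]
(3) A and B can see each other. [False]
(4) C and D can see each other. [True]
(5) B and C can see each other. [True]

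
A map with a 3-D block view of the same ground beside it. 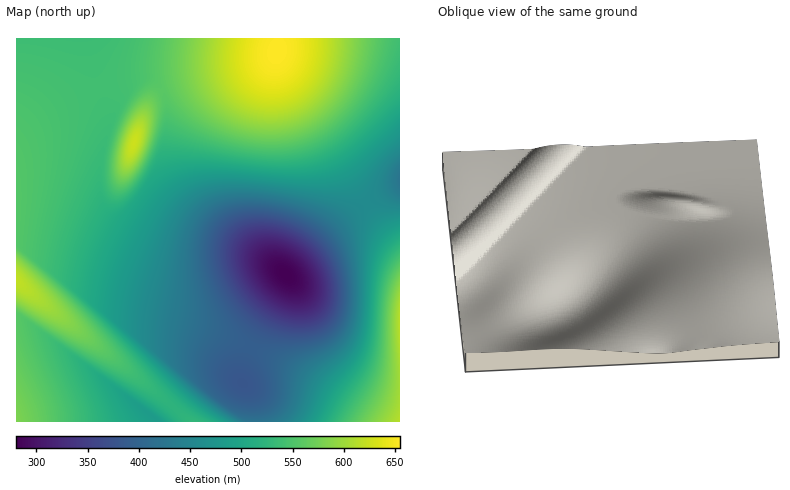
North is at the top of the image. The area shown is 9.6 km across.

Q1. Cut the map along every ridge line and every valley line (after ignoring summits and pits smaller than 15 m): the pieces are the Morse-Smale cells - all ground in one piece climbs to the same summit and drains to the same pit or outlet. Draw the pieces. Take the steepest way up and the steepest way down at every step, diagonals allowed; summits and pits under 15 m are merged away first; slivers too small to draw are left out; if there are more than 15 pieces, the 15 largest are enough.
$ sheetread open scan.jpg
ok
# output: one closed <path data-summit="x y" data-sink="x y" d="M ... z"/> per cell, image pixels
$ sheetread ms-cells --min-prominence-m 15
<path data-summit="16 280" data-sink="286 274" d="M86 38l-70 0 0 242 158 127 19-21 7-6 16-4 10 0 16 6 0-10 6-18 33-60 5-10 1-8-15-12-20-9-22-4-40-2-30-7-28-13-24-15-8-18-1-26 3-20 9-30-13-34z"/><path data-summit="278 52" data-sink="286 274" d="M278 38l-191 2 13 53 4-6 36-9 8 0 6 3 8 9 5 16 0 56 8 20 11 16 24 23 76 53 44-42 37-28-40-68-44-64-6-14z"/><path data-summit="400 422" data-sink="286 274" d="M366 204l-36 28-44 42 0 10-30 52-14 36-1 8 12 18 3 24 144 0 0-174z"/><path data-summit="278 52" data-sink="400 180" d="M400 38l-122 0-1 20 6 14 44 64 41 68 32-18z"/><path data-summit="134 142" data-sink="286 274" d="M148 78l-28 4-16 5-3 3 10 30-9 30-3 20 0 20 6 20 5 6 12 7 44 21 24 5 54 4 26 10-64-46-28-31-7-12-5-18 1-50-2-10-5-10z"/><path data-summit="16 422" data-sink="154 418" d="M18 316l-2 0 0 106 142 0z"/><path data-summit="16 280" data-sink="154 418" d="M16 281l0 35 36 24 106 82 4 0 4-4 8-10-2-2z"/><path data-summit="278 52" data-sink="286 274" d="M226 376l-16 1-12 4-24 27 16 14 64 0 1-14-5-16-8-10z"/><path data-summit="400 422" data-sink="400 180" d="M400 186l-33 18 33 43z"/><path data-summit="278 52" data-sink="154 418" d="M174 408l-12 14 28 0z"/>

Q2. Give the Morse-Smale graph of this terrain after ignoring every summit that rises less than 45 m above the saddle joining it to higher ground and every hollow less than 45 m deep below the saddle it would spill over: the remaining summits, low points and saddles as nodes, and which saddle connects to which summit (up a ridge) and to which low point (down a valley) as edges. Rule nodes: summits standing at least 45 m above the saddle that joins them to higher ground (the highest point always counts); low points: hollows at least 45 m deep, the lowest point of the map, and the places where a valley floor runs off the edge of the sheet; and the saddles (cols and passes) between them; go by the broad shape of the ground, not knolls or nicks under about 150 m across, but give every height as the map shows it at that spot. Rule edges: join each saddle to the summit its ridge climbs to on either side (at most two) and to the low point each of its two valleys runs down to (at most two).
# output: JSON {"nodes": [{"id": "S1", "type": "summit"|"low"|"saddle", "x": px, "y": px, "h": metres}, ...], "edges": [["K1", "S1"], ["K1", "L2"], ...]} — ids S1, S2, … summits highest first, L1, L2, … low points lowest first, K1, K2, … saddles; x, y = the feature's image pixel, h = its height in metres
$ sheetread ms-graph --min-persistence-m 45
{"nodes": [
{"id": "S1", "type": "summit", "x": 278, "y": 52, "h": 655},
{"id": "S2", "type": "summit", "x": 134, "y": 144, "h": 626},
{"id": "S3", "type": "summit", "x": 16, "y": 280, "h": 620},
{"id": "S4", "type": "summit", "x": 400, "y": 324, "h": 615},
{"id": "L1", "type": "low", "x": 286, "y": 274, "h": 280},
{"id": "K1", "type": "saddle", "x": 162, "y": 90, "h": 558},
{"id": "K2", "type": "saddle", "x": 98, "y": 88, "h": 541},
{"id": "K3", "type": "saddle", "x": 366, "y": 204, "h": 459}],
"edges": [["K1", "S1"], ["K1", "S2"], ["K1", "L1"], ["K2", "S2"], ["K2", "S3"], ["K2", "L1"], ["K3", "S1"], ["K3", "S4"], ["K3", "L1"]]}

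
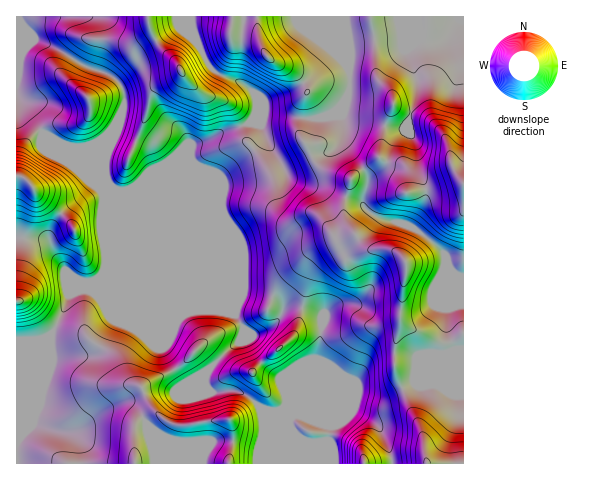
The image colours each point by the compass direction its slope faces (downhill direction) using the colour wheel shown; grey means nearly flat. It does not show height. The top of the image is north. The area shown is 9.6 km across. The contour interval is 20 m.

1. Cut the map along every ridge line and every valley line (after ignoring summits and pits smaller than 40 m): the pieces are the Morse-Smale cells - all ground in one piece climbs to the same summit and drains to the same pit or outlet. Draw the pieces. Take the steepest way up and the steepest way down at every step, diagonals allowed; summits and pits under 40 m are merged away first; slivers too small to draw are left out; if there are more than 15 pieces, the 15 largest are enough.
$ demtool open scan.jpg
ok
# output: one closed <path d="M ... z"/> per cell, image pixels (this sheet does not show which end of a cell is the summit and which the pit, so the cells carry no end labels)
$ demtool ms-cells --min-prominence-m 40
<path d="M264 133l-12 14-31 29-22 9-60 1-14 5-8 0-23-9 81 81 69 29 29 5 7 4 4 8 3-3 12 0 23 9 0 17-8 36-5 9-21 21-4 10 39-1 34-14 27 3 79-34 1-12-10-1-8-21 0-20 10-22 7-8-11-6-8-19-26-22-19-9-21-4-8-5-13-13-16-4-16-10-18-1-17-6-18-29z"/><path d="M103 191l-2 40 5 21 0 13-4 9-34 21-4 16-11 21-5 5-8 3-24 1 0 122 243 1 1-20 3-11 0-12-3-14-10-9-11-6-14-2-11 3-5-3-4-7 2-12 33-30 4-8-3-10-7-9-16-8z"/><path d="M463 16l-116 0 3 72-4 10-6 8-15 12-23 1-37-5-12 5-9 7-19 4-19 11-24 8-10 11-18 10 1-5-6-17-6-5-24-9-4 0-21 10-14 4-26-5 38 37 25 11 8 0 14-5 55 0 24-9 34-30 12-14 8 17 18 29 17 6 18 1 16 10 16 4 13 13 8 5 21 4 19 9 26 22 8 19 11 6-7 8-10 22 0 20 8 21 9 1z"/><path d="M190 16l-173 0-1 30 19-7 28 13 21 14 22 7 10 6 7 11 1 14-8 19-12 15 15-4 26 10 5 7 5 17 3 1 27-21 21-7 19-11 24-7 7-11 0-15-10-11-28-12-8-7-15-28z"/><path d="M346 16l-154 0-1 9 4 14 15 28 8 7 25 10 12 11 1 17-3 7 12-5 53 5 7-1 10-6 9-10 4-10 0-56z"/><path d="M17 96l-1 141 31 3 17 29 9 8 10 5 12-1 7-7 4-9 0-13-5-21 3-37-4-6-58-56z"/><path d="M35 39l-19 8 0 49 4 7 22 29 18 12 20 4 21-7 11-11 10-18 2-18-4-11-9-7-27-10-21-14z"/><path d="M463 362l-79 34-27-3-34 14-37 0 60 1 18 8 11 7 6 8 9 22 2 11 71 0z"/><path d="M299 306l-14 2-12 17-16 9-6 0-7-4-4 11-33 30-2 12 4 7 5 3 11-3 14 2 11 6 14 12 16 0 6-5 2-7 21-21 9-24 4-21 0-17z"/><path d="M346 408l-59 1 38 14 5 4-1 12-13 4-11-1-19-8-24-25 1 24-3 11 0 19 131 1-1-11-11-26-15-11z"/><path d="M25 238l-9 0 0 102 24 0 8-3 5-5 11-21 4-16 19-12-14-6-9-8-17-29z"/><path d="M179 264l-2 1 41 41 16 8 10 15 7 5 6 0 12-5 8-8 5-8 0-8-9-8-29-5z"/><path d="M286 408l-8 4-15-1 23 23 9 4 14 5 14-1 6-3 1-12-3-3z"/>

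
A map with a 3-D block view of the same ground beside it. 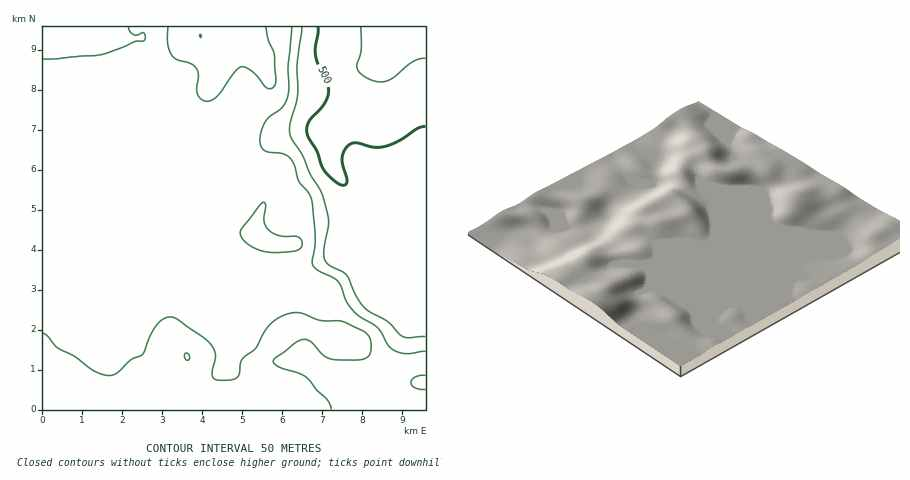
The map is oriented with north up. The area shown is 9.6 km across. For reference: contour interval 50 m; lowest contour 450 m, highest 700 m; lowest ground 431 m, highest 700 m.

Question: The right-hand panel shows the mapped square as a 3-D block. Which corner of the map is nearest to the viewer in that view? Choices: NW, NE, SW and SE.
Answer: NW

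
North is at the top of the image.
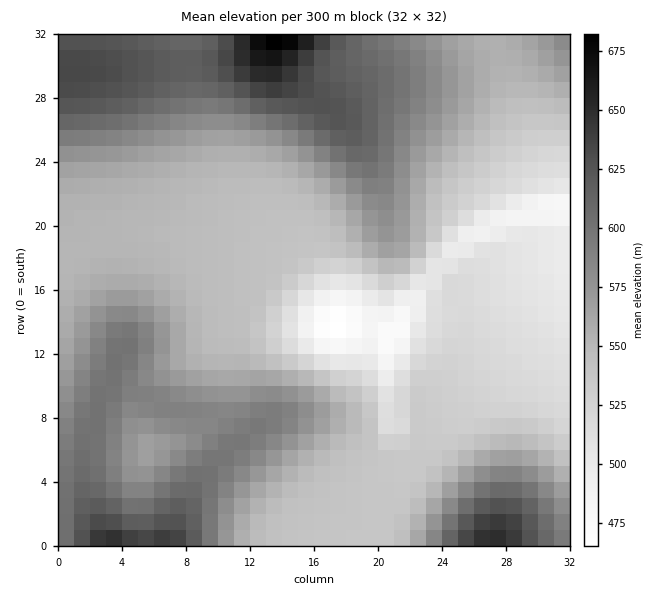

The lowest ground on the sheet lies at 465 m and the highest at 690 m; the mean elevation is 560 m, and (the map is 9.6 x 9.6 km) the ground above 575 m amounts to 32.8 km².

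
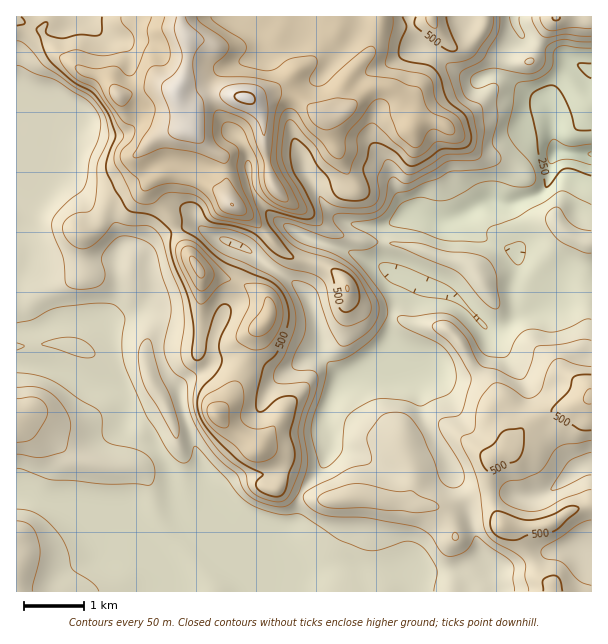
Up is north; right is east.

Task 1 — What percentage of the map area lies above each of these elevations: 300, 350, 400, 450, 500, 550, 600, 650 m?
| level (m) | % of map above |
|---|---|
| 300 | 95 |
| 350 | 71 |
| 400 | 51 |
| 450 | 38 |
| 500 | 26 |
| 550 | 18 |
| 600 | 11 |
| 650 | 4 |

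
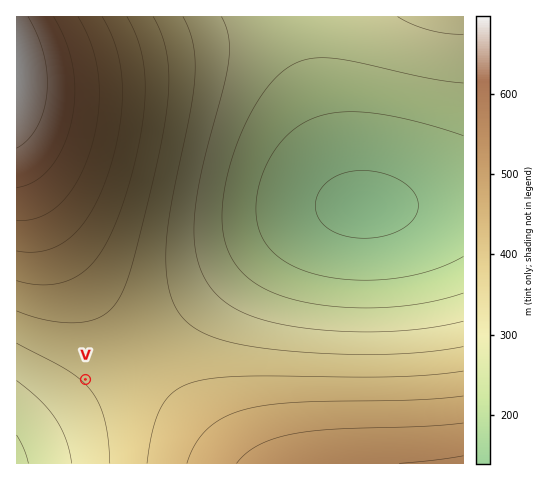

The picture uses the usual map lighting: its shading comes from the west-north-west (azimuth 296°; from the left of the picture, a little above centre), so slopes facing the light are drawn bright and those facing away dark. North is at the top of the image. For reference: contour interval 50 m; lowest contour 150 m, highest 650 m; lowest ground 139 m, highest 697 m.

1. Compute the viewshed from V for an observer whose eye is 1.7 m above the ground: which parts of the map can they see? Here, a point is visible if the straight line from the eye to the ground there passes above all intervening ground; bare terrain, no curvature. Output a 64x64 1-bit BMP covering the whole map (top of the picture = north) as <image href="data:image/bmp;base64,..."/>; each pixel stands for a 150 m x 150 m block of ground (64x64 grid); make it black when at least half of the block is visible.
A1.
<image width="64" height="64" href="data:image/bmp;base64,Qk0+AgAAAAAAAD4AAAAoAAAAQAAAAEAAAAABAAEAAAAAAAACAAATCwAAEwsAAAIAAAAAAAAA////AAAAAAD/////8AAAAD/////wAAAAD/////gAAAAH////+AAAAAP////4AAAAA/////gAAAAB////8AAAAAH////AAAAAAP///4AAAAAA///8AAAAAAD//4AAAAAAAf+AAAAAAAAH+AAAAAAAAB/wAAAAAAAAP+AAAAAAAAB/4AAAAAAAAP/gAAAAAAAA/+AAAAAAAAD/4AAAAAAAAP/gAAAAAAAA/+AAAAAAAAD/4AAAAAAAAP/gAAAAAAAA/+AAAAAAAAD/4AAAAAAAAP/gAAAAAAAA/+AAAAAAAAD/4AAAAAAAAP/gAAAAAAAA/+AAAAAAAAD/4AAAAAAAAP/gAAAAAAAA/+AAAAAAAAD/4AAAAAAAAP/gAAAAAAAA/+AAAAAAAAD/4AAAAAAAAP/AAAAAAAAA/8AAAAAAAAD/gAAAAAAAAP8AAAAAAAAA/gAAAAAAAAD4AAAAAAAAAPAAAAAAAAAAgAAAAAAAAAAAAAAAAAAAAAAAAAAAAAAAAAAAAAAAAAAAAAAAAAAAAAAAAAAAAAAAAAAAAAAAAAAAAAAAAAAAAAAAAAAAAAAAAAAAAAAAAAAAAAAAAAAAAAAAAAAAAAAAAAAAAAAAAAAAAAAAAAAAAAAAAAAAAAAAAAAAAAAAAAAAAAAAAAAAAAAAAAAAAAAAAAAAAAAAAAAAAAAAAAAAAA=="/>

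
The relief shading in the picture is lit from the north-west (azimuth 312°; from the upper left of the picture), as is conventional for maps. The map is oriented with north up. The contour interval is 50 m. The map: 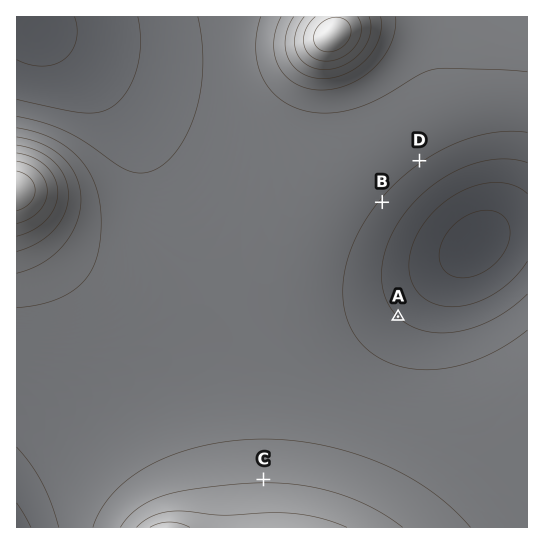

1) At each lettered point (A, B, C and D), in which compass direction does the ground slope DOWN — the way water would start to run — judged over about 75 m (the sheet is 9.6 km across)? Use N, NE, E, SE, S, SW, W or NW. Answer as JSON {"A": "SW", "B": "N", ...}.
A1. {"A": "NE", "B": "SE", "C": "N", "D": "SE"}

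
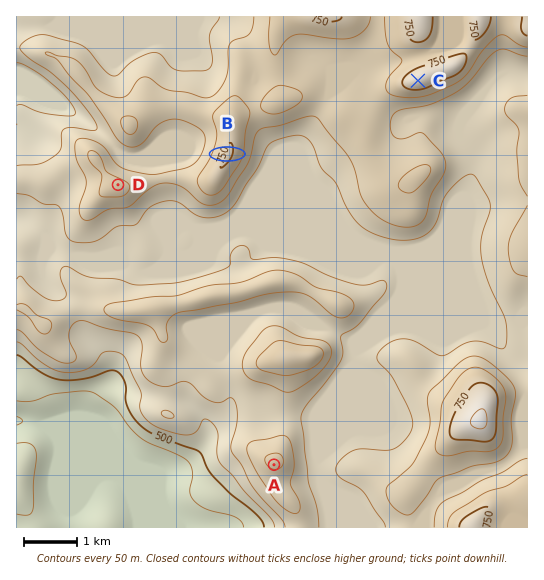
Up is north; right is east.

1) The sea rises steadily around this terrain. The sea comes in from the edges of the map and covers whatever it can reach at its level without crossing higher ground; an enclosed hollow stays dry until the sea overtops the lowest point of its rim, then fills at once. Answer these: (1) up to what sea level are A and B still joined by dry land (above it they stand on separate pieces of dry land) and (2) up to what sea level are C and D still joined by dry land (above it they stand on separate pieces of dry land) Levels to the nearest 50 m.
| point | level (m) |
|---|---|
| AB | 600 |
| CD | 650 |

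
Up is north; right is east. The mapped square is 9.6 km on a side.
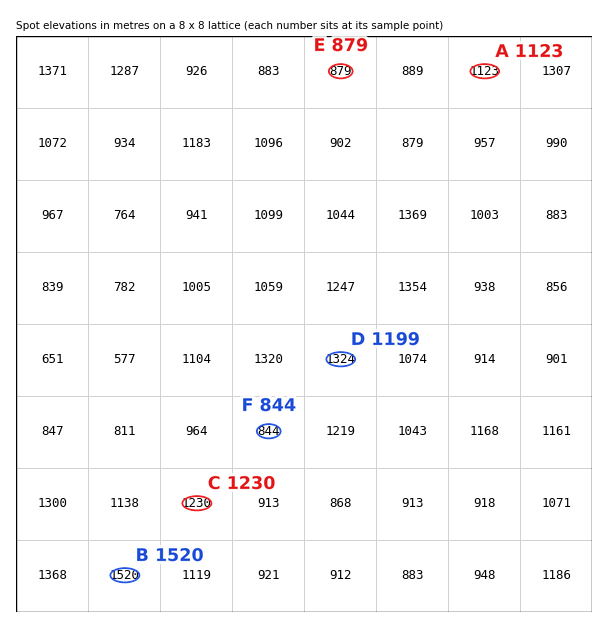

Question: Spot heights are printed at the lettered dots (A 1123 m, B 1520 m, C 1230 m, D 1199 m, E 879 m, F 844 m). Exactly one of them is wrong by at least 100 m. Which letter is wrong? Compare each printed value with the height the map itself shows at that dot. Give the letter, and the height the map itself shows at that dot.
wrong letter D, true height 1324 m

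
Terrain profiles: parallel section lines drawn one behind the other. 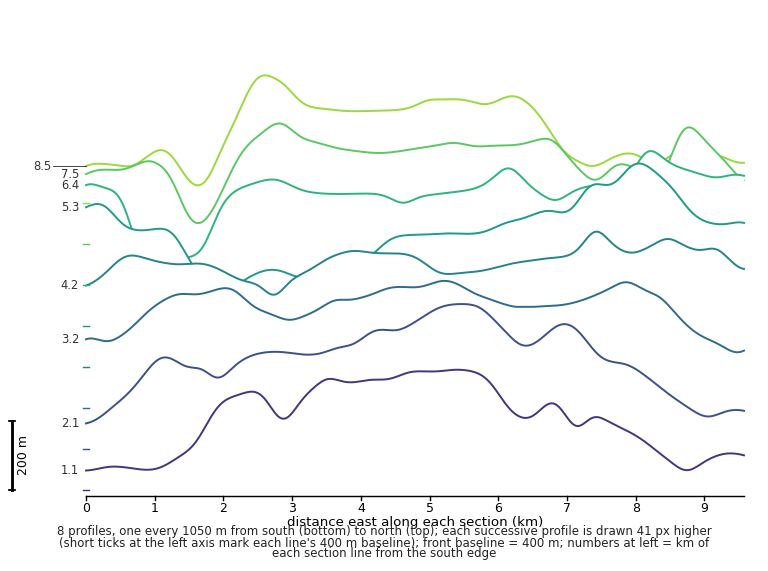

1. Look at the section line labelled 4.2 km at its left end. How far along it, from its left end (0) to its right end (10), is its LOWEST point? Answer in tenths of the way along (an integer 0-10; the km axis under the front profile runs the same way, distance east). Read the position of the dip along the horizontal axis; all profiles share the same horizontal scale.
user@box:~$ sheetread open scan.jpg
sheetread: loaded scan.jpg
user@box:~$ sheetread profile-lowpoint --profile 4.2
3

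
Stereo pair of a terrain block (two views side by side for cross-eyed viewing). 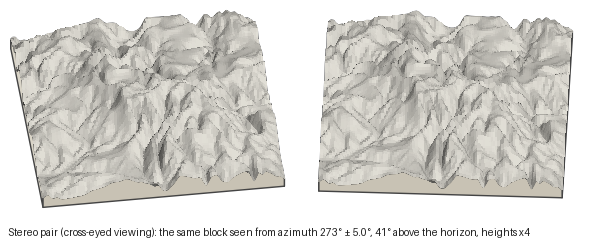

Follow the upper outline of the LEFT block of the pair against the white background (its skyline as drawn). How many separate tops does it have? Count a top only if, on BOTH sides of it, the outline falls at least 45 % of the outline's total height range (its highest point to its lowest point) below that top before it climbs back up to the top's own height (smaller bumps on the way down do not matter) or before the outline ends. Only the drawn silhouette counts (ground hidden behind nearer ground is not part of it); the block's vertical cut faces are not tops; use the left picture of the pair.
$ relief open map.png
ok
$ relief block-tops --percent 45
0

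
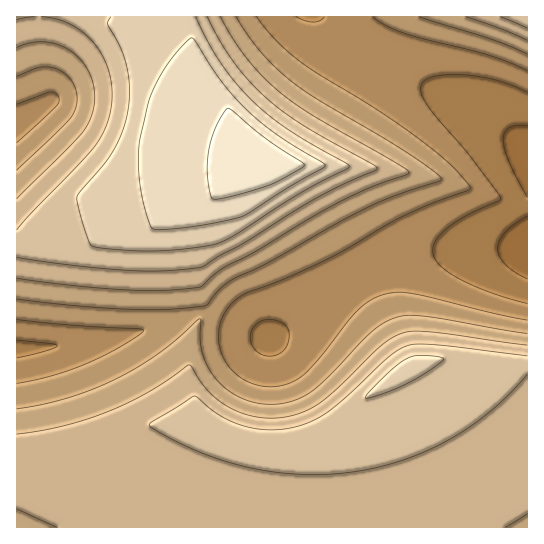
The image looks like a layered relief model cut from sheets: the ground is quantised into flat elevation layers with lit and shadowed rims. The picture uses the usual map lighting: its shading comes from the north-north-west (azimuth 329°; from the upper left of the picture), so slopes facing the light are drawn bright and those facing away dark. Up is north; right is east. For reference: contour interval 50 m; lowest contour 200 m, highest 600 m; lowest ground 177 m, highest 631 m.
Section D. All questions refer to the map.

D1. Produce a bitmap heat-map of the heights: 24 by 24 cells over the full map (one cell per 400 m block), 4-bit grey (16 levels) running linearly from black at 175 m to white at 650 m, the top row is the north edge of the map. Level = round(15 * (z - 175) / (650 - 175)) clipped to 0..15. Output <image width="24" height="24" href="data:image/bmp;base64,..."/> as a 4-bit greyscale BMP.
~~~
<image width="24" height="24" href="data:image/bmp;base64,Qk2WAQAAAAAAAHYAAAAoAAAAGAAAABgAAAABAAQAAAAAACABAAATCwAAEwsAABAAAAAAAAAAAAAAABEREQAiIiIAMzMzAERERABVVVUAZmZmAHd3dwCIiIgAmZmZAKqqqgC7u7sAzMzMAN3d3QDu7u4A////AHd3d4iIiIiIiIh3d3d3iIiIiIiIiIiId3eIiIiImZmZmIiIiHiIiIiZmZmZmZmIiHd4iJmZmZmqmZmZiGZneImYdmeKqqmZmEVVZ3iGVEVoqqqpmTNEVWd1QzRWiqqqmSMzRFZkMiNFaJmYiERERFVUMiM0VmZmVVVmZmZlQzM0RFREM3d3iIh2VEMzNDMyIYmZmZmYdlREMzIiEJmqu7u6mHZUQzIhEJqqu8zMypdmVEMyEYmrvM3d3bqHZlRDIWiavM3e7uy5h3ZDIVaJrM3e7uy5h2QyEUVom83e7bqHZUMiETRXm83d25dlRDIhEURXm8zduHZUMzIiImVnm8zLl1RDMzMzNHd4q7zJdUMzMzREVoiZq7u4ZDMzNFVmeA=="/>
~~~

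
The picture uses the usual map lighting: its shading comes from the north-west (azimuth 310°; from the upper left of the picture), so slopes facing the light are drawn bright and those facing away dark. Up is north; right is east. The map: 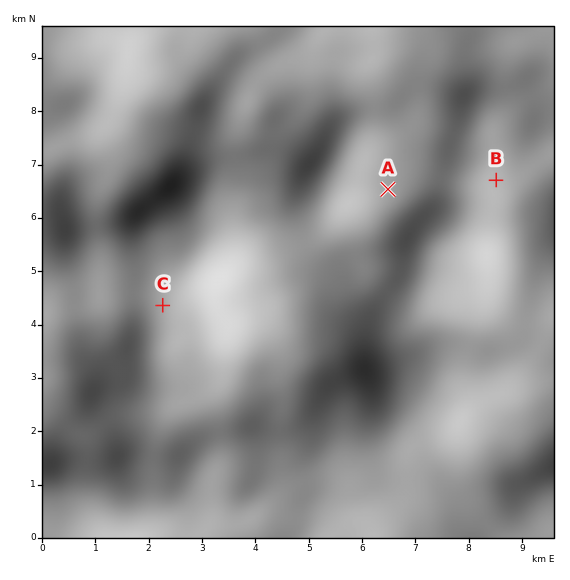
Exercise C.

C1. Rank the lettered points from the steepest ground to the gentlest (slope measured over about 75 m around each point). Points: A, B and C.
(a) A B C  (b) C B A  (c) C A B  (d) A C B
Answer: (b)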